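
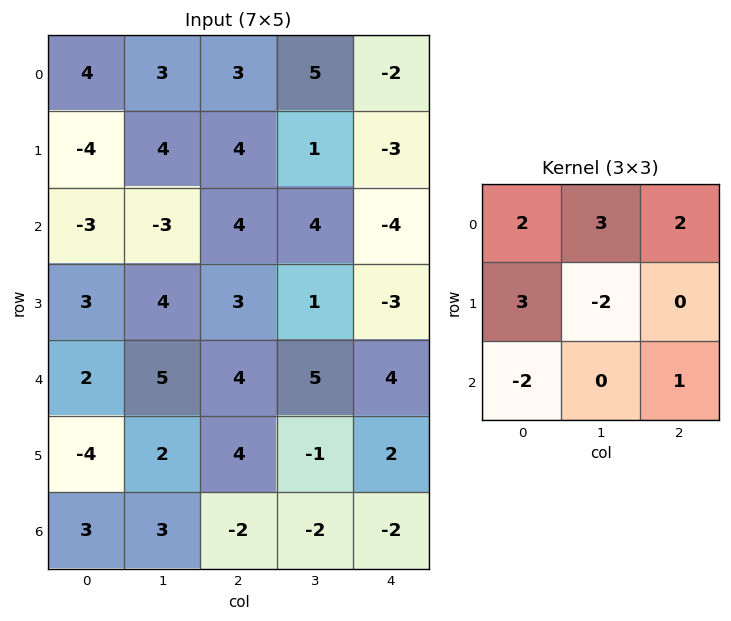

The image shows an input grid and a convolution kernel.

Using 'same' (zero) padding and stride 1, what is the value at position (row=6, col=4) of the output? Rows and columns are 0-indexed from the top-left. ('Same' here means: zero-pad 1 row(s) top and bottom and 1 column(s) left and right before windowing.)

The receptive field on the zero-padded input at this output position is [-1 2 0 / -2 -2 0 / 0 0 0]. Elementwise product with the kernel and sum: -1·2 + 2·3 + 0·2 + -2·3 + -2·-2 + 0·-2 + 0·1.

2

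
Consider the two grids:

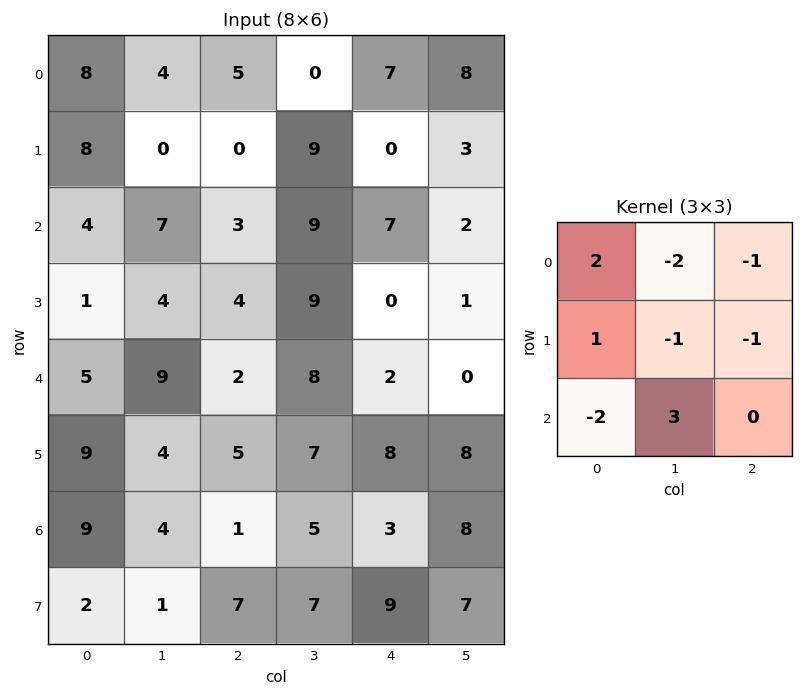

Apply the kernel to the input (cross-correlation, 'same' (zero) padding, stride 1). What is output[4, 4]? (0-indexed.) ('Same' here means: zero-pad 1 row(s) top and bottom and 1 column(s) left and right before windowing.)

The receptive field on the zero-padded input at this output position is [9 0 1 / 8 2 0 / 7 8 8]. Elementwise product with the kernel and sum: 9·2 + 0·-2 + 1·-1 + 8·1 + 2·-1 + 0·-1 + 7·-2 + 8·3.

33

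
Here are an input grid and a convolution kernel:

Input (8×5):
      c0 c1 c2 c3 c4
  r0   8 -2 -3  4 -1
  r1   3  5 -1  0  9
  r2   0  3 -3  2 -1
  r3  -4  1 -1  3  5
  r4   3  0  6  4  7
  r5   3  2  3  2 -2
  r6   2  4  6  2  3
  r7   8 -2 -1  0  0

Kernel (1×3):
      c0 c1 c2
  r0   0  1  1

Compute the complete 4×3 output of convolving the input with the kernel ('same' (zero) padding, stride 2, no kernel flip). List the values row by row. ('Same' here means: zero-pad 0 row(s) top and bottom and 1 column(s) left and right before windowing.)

6 1 -1
3 -1 -1
3 10 7
6 8 3

Output[0,0]: The receptive field on the zero-padded input at this output position is [0 8 -2]. Elementwise product with the kernel and sum: 8·1 + -2·1.
Output[0,1]: The receptive field on the zero-padded input at this output position is [-2 -3 4]. Elementwise product with the kernel and sum: -3·1 + 4·1.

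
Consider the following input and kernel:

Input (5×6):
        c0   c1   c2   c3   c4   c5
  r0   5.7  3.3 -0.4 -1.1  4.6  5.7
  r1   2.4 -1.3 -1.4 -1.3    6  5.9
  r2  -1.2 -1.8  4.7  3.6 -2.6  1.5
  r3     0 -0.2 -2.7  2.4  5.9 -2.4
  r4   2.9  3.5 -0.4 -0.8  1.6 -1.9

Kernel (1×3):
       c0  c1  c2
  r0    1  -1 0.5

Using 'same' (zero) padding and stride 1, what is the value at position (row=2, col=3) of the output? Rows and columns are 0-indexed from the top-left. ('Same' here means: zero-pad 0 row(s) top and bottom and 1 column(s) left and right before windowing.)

-0.2

The receptive field on the zero-padded input at this output position is [4.7 3.6 -2.6]. Elementwise product with the kernel and sum: 4.7·1 + 3.6·-1 + -2.6·0.5.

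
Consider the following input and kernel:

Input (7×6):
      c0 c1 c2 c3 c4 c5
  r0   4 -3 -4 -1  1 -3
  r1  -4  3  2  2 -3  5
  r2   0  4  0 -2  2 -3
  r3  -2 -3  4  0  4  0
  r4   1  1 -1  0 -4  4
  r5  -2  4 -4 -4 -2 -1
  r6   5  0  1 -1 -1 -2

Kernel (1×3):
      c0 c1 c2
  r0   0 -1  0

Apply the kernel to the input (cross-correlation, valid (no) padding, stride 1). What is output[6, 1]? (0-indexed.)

-1

The receptive field on the input at this output position is [0 1 -1]. Elementwise product with the kernel and sum: 1·-1.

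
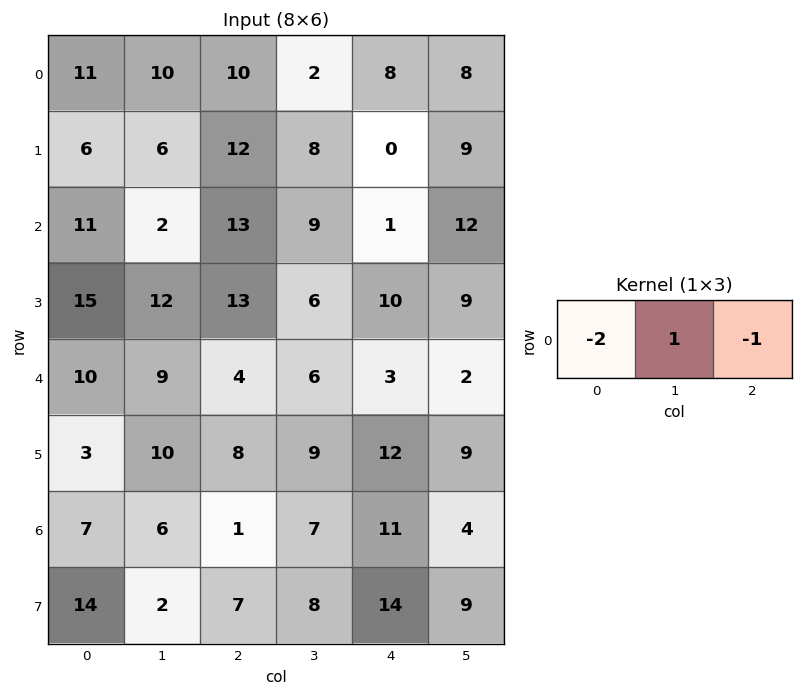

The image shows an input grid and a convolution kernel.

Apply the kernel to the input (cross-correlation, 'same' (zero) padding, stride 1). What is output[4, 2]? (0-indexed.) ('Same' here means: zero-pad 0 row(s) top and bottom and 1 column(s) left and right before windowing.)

The receptive field on the zero-padded input at this output position is [9 4 6]. Elementwise product with the kernel and sum: 9·-2 + 4·1 + 6·-1.

-20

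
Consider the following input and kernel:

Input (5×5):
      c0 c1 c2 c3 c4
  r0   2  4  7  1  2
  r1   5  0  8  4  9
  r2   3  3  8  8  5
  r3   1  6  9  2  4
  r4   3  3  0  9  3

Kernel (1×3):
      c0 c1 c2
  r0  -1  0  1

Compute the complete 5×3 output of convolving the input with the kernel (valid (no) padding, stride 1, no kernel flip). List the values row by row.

5 -3 -5
3 4 1
5 5 -3
8 -4 -5
-3 6 3

Output[0,0]: The receptive field on the input at this output position is [2 4 7]. Elementwise product with the kernel and sum: 2·-1 + 7·1.
Output[0,1]: The receptive field on the input at this output position is [4 7 1]. Elementwise product with the kernel and sum: 4·-1 + 1·1.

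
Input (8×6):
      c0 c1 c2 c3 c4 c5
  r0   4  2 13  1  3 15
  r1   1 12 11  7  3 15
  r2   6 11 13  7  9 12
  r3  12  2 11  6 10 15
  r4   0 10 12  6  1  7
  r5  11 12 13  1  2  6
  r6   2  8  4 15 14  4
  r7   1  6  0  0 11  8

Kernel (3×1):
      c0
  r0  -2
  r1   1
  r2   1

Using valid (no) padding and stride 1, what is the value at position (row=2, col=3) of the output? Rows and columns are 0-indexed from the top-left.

The receptive field on the input at this output position is [7 / 6 / 6]. Elementwise product with the kernel and sum: 7·-2 + 6·1 + 6·1.

-2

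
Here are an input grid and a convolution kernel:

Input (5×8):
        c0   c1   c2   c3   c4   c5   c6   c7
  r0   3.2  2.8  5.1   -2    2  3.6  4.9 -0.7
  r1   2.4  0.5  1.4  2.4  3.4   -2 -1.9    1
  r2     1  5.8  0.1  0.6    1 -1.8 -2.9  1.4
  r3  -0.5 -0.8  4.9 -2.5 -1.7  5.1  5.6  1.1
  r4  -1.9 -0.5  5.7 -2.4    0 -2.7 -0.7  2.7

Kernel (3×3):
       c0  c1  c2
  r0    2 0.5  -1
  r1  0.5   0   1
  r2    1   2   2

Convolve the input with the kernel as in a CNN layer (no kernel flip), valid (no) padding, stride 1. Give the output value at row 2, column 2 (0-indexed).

1.15

The receptive field on the input at this output position is [0.1 0.6 1 / 4.9 -2.5 -1.7 / 5.7 -2.4 0]. Elementwise product with the kernel and sum: 0.1·2 + 0.6·0.5 + 1·-1 + 4.9·0.5 + -1.7·1 + 5.7·1 + -2.4·2 + 0·2.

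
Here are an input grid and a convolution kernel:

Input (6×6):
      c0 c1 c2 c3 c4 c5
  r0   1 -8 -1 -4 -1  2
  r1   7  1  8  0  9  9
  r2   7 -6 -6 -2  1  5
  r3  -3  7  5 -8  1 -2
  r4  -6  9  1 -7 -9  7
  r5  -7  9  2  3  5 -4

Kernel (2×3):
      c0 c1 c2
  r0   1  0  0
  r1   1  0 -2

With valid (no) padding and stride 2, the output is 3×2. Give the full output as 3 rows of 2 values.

Output[0,0]: The receptive field on the input at this output position is [1 -8 -1 / 7 1 8]. Elementwise product with the kernel and sum: 1·1 + 7·1 + 8·-2.
Output[0,1]: The receptive field on the input at this output position is [-1 -4 -1 / 8 0 9]. Elementwise product with the kernel and sum: -1·1 + 8·1 + 9·-2.

-8 -11
-6 -3
-17 -7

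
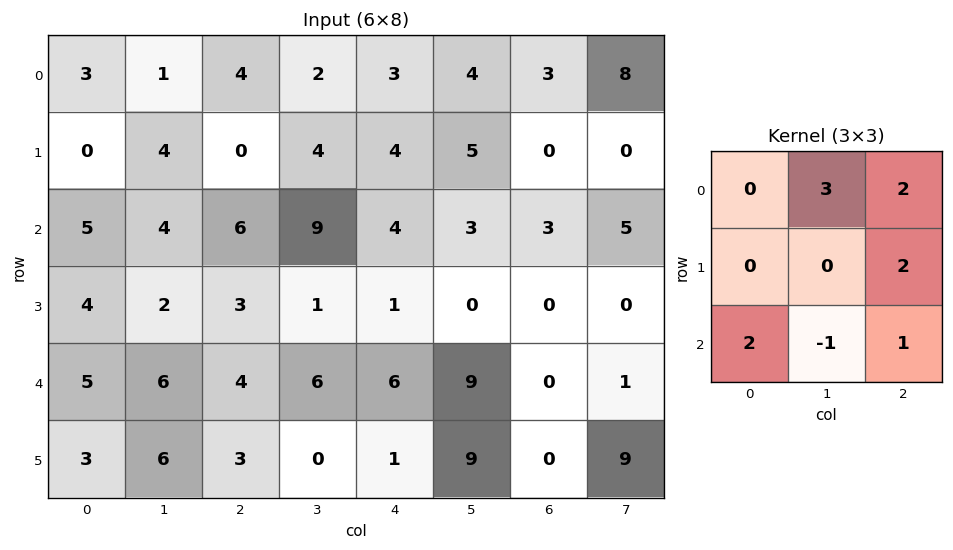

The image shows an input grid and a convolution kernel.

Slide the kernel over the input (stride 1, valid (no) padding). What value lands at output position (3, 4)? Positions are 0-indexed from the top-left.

The receptive field on the input at this output position is [1 0 0 / 6 9 0 / 1 9 0]. Elementwise product with the kernel and sum: 0·3 + 0·2 + 0·2 + 1·2 + 9·-1 + 0·1.

-7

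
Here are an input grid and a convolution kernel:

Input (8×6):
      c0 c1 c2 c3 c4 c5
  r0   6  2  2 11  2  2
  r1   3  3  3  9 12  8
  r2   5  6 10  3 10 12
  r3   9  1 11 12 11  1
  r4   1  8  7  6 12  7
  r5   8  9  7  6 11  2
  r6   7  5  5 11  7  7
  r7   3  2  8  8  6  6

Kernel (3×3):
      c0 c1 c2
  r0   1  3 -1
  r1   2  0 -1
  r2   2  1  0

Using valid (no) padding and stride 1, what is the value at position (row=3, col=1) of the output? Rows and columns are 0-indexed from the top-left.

57

The receptive field on the input at this output position is [1 11 12 / 8 7 6 / 9 7 6]. Elementwise product with the kernel and sum: 1·1 + 11·3 + 12·-1 + 8·2 + 6·-1 + 9·2 + 7·1.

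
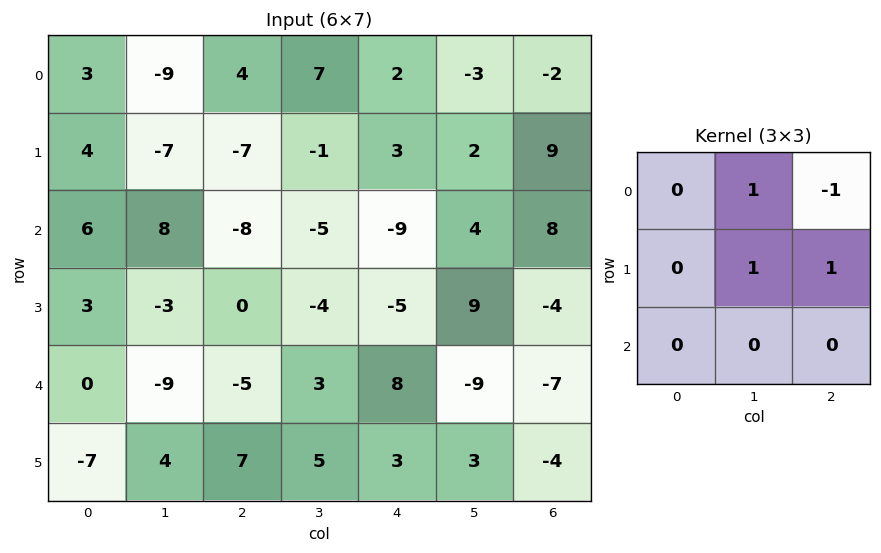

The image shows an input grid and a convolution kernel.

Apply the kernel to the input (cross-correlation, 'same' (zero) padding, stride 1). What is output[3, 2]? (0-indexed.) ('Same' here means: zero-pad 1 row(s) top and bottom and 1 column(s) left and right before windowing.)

The receptive field on the zero-padded input at this output position is [8 -8 -5 / -3 0 -4 / -9 -5 3]. Elementwise product with the kernel and sum: -8·1 + -5·-1 + 0·1 + -4·1.

-7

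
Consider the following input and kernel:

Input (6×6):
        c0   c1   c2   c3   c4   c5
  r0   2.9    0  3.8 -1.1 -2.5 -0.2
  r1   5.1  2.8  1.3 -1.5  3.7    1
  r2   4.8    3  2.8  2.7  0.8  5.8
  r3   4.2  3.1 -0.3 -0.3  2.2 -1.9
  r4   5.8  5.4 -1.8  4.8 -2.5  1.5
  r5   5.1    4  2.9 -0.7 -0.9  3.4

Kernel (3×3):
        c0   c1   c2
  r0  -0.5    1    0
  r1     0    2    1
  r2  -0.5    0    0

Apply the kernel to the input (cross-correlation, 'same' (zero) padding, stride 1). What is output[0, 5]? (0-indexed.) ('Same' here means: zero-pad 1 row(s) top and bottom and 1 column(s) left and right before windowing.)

-2.25

The receptive field on the zero-padded input at this output position is [0 0 0 / -2.5 -0.2 0 / 3.7 1 0]. Elementwise product with the kernel and sum: 0·-0.5 + 0·1 + -0.2·2 + 0·1 + 3.7·-0.5.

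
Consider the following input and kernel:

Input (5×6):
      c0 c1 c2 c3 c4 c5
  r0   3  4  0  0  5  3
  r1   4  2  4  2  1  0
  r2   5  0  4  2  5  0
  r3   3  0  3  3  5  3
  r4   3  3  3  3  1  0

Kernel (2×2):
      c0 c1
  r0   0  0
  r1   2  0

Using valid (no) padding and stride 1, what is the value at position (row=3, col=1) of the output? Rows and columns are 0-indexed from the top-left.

The receptive field on the input at this output position is [0 3 / 3 3]. Elementwise product with the kernel and sum: 3·2.

6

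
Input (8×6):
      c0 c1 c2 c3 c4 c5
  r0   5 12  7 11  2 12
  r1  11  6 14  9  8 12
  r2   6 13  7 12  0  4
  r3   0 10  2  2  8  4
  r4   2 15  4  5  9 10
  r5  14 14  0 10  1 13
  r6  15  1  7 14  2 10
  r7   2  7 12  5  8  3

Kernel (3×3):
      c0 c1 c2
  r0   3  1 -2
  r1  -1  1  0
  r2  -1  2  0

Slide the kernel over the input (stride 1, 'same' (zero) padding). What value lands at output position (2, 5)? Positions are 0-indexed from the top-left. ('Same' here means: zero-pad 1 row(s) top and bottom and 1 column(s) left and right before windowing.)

40

The receptive field on the zero-padded input at this output position is [8 12 0 / 0 4 0 / 8 4 0]. Elementwise product with the kernel and sum: 8·3 + 12·1 + 0·-2 + 0·-1 + 4·1 + 8·-1 + 4·2.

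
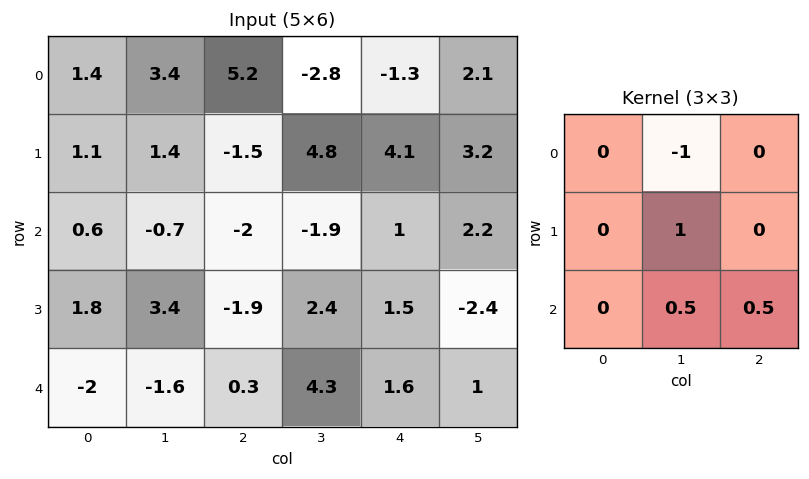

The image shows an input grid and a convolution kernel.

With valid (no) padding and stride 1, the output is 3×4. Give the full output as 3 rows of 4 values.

-3.35 -8.65 7.15 7
-1.35 -0.25 -4.75 -3.55
3.45 2.4 7.25 1.8

Output[0,0]: The receptive field on the input at this output position is [1.4 3.4 5.2 / 1.1 1.4 -1.5 / 0.6 -0.7 -2]. Elementwise product with the kernel and sum: 3.4·-1 + 1.4·1 + -0.7·0.5 + -2·0.5.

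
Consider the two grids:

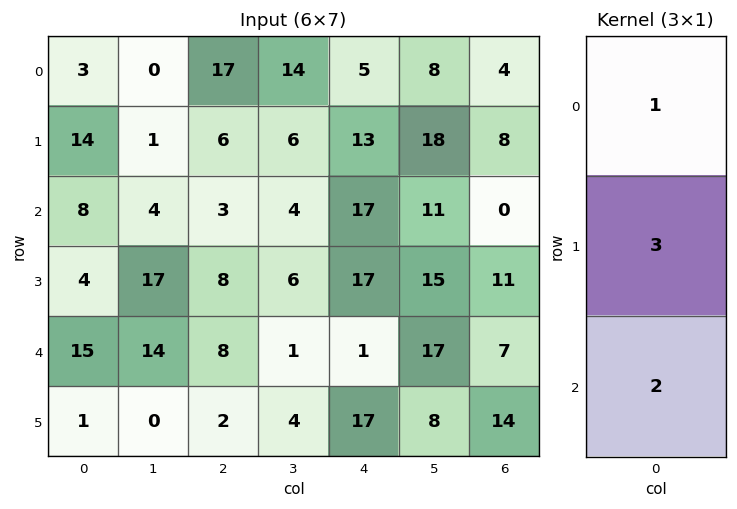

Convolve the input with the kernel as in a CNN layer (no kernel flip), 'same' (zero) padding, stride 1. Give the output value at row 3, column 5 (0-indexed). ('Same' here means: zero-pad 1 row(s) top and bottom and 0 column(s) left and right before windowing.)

The receptive field on the zero-padded input at this output position is [11 / 15 / 17]. Elementwise product with the kernel and sum: 11·1 + 15·3 + 17·2.

90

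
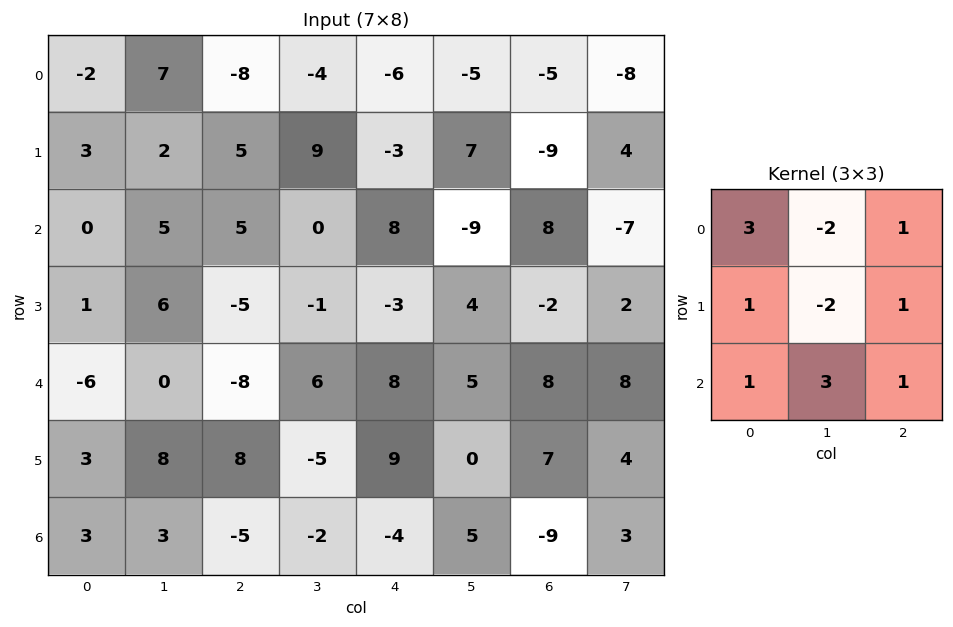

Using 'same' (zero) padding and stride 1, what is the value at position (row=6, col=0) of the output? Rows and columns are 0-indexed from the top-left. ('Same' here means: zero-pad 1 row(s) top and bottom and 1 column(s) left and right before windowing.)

-1

The receptive field on the zero-padded input at this output position is [0 3 8 / 0 3 3 / 0 0 0]. Elementwise product with the kernel and sum: 0·3 + 3·-2 + 8·1 + 0·1 + 3·-2 + 3·1 + 0·1 + 0·3 + 0·1.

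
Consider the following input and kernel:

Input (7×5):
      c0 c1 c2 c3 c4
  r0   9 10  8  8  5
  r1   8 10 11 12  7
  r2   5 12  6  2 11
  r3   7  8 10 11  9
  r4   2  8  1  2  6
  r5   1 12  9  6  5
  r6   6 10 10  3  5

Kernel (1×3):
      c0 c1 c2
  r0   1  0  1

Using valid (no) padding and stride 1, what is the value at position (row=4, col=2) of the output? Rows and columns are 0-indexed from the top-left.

7

The receptive field on the input at this output position is [1 2 6]. Elementwise product with the kernel and sum: 1·1 + 6·1.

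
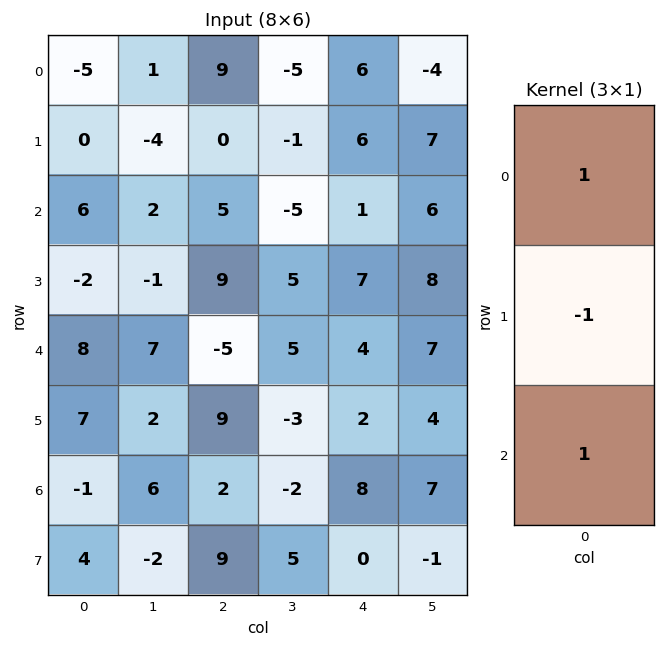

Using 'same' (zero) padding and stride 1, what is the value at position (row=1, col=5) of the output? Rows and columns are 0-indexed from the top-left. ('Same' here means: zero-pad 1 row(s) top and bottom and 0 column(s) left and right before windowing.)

The receptive field on the zero-padded input at this output position is [-4 / 7 / 6]. Elementwise product with the kernel and sum: -4·1 + 7·-1 + 6·1.

-5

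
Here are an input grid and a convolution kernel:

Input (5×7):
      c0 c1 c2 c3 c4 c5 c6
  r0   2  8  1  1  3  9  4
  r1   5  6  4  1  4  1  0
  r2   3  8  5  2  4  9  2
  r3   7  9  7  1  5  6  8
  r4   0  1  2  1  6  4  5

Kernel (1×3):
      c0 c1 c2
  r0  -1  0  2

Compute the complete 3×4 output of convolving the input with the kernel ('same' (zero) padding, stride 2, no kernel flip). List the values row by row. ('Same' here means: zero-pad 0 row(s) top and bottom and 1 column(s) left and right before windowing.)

Output[0,0]: The receptive field on the zero-padded input at this output position is [0 2 8]. Elementwise product with the kernel and sum: 0·-1 + 8·2.

16 -6 17 -9
16 -4 16 -9
2 1 7 -4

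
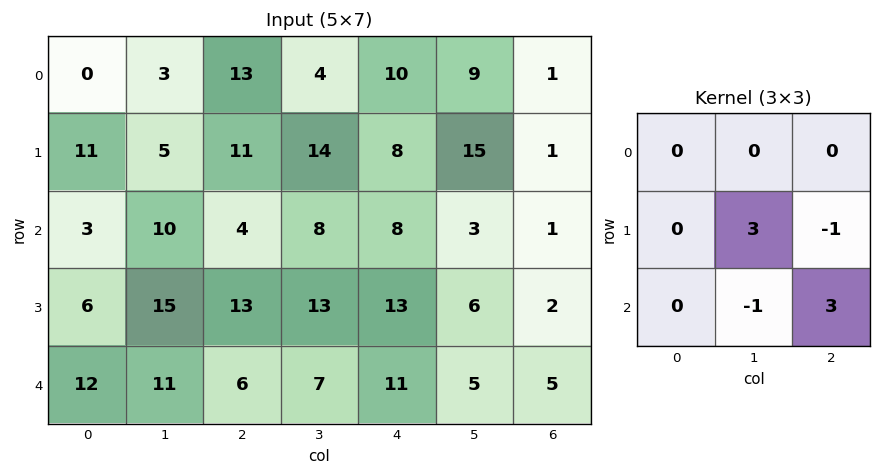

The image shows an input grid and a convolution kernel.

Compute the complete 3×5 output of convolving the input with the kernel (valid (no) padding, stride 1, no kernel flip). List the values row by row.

Output[0,0]: The receptive field on the input at this output position is [0 3 13 / 11 5 11 / 3 10 4]. Elementwise product with the kernel and sum: 5·3 + 11·-1 + 10·-1 + 4·3.

6 39 50 10 44
50 30 42 26 8
39 41 52 37 26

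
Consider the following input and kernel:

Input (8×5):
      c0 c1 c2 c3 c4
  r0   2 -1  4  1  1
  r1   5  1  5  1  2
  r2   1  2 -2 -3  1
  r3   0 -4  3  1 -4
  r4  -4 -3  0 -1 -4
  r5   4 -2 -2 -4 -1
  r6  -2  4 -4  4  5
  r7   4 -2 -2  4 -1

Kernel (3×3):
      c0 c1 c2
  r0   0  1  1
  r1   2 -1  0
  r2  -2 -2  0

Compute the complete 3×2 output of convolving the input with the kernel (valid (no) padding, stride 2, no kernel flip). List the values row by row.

6 21
18 5
3 -5

Output[0,0]: The receptive field on the input at this output position is [2 -1 4 / 5 1 5 / 1 2 -2]. Elementwise product with the kernel and sum: -1·1 + 4·1 + 5·2 + 1·-1 + 1·-2 + 2·-2.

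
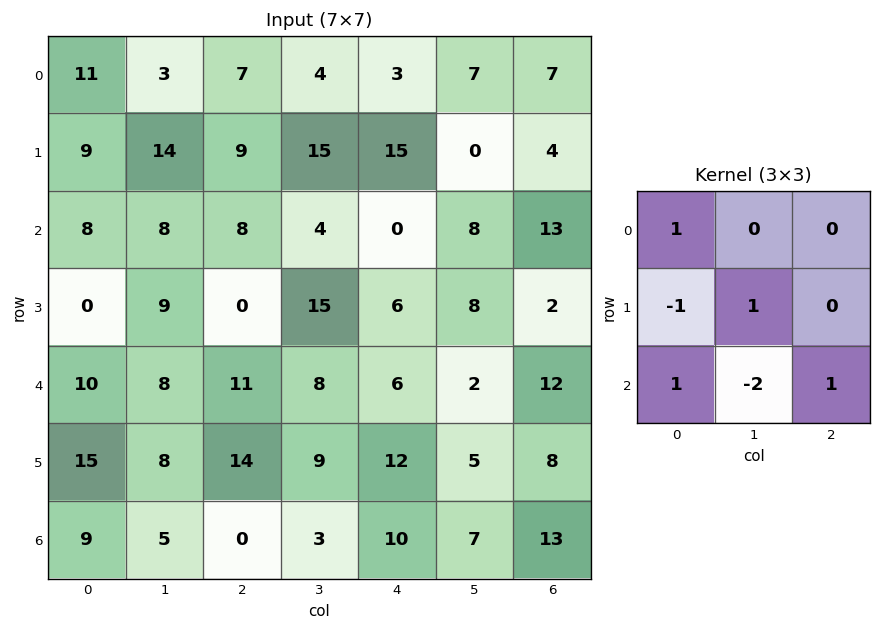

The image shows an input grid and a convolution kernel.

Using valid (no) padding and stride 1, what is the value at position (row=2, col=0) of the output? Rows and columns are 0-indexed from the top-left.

The receptive field on the input at this output position is [8 8 8 / 0 9 0 / 10 8 11]. Elementwise product with the kernel and sum: 8·1 + 0·-1 + 9·1 + 10·1 + 8·-2 + 11·1.

22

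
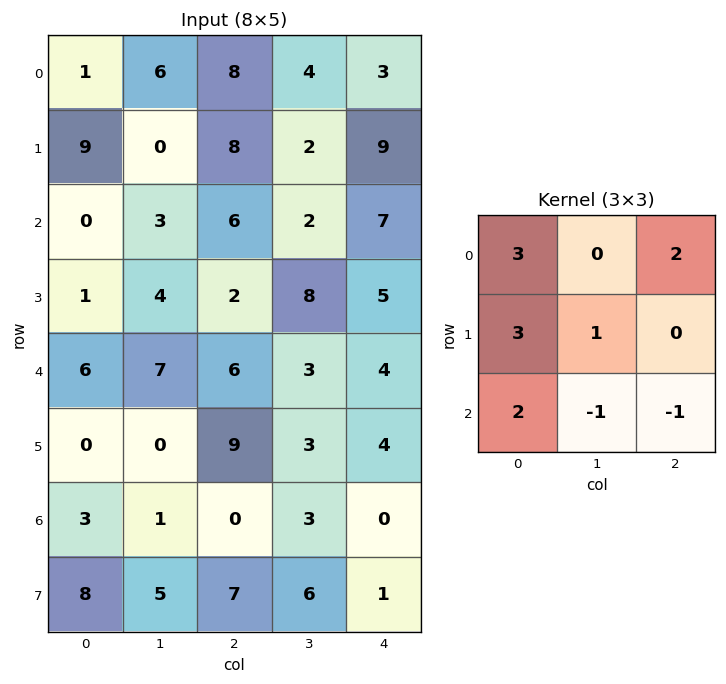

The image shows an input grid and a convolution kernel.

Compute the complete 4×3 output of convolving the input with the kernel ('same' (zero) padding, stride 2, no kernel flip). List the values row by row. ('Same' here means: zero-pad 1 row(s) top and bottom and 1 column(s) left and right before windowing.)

Output[0,0]: The receptive field on the zero-padded input at this output position is [0 0 0 / 0 1 6 / 0 9 0]. Elementwise product with the kernel and sum: 0·3 + 0·2 + 0·3 + 1·1 + 0·2 + 9·-1 + 0·-1.
Output[0,1]: The receptive field on the zero-padded input at this output position is [0 0 0 / 6 8 4 / 0 8 2]. Elementwise product with the kernel and sum: 0·3 + 0·2 + 6·3 + 8·1 + 0·2 + 8·-1 + 2·-1.

-8 16 10
-5 17 30
14 43 39
-10 6 29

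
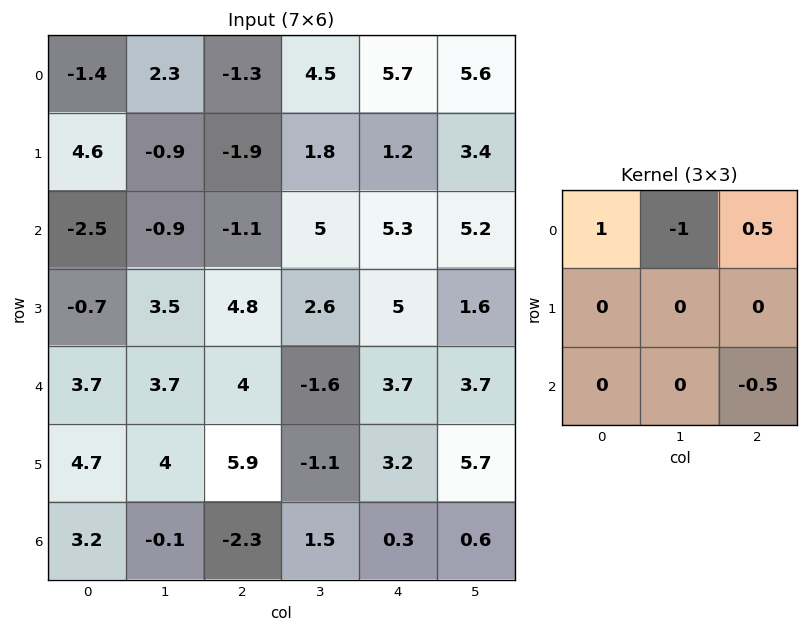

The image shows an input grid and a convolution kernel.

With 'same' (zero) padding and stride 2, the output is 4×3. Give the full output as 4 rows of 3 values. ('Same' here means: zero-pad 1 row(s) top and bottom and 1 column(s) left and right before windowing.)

Output[0,0]: The receptive field on the zero-padded input at this output position is [0 0 0 / 0 -1.4 2.3 / 0 4.6 -0.9]. Elementwise product with the kernel and sum: 0·1 + 0·-1 + 0·0.5 + -0.9·-0.5.

0.45 -0.9 -1.7
-6.8 0.6 1.5
0.45 0.55 -4.45
-2.7 -2.45 -1.45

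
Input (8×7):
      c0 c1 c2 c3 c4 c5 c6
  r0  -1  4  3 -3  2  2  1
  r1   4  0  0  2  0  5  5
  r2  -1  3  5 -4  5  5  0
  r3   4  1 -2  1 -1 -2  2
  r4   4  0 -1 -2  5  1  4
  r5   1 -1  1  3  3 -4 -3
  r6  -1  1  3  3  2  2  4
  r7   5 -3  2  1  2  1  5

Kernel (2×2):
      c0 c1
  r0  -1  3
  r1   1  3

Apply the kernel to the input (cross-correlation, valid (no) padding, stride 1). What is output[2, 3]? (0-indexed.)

The receptive field on the input at this output position is [-4 5 / 1 -1]. Elementwise product with the kernel and sum: -4·-1 + 5·3 + 1·1 + -1·3.

17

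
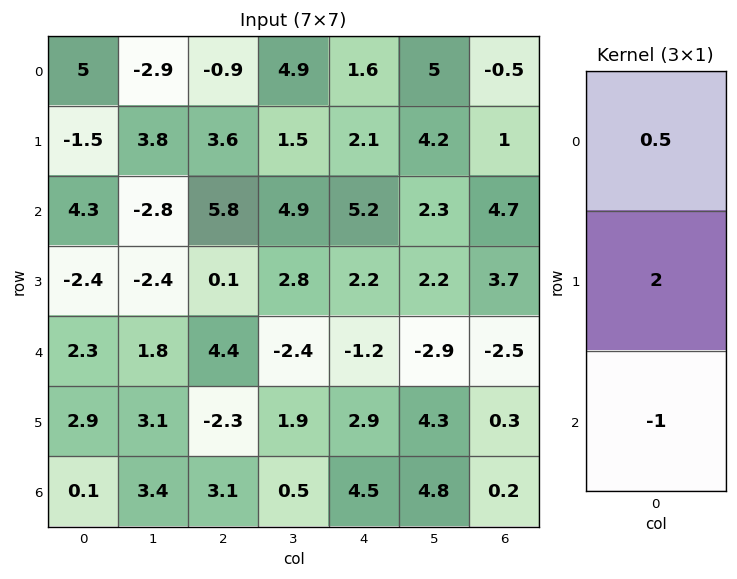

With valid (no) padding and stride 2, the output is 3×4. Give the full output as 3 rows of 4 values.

Output[0,0]: The receptive field on the input at this output position is [5 / -1.5 / 4.3]. Elementwise product with the kernel and sum: 5·0.5 + -1.5·2 + 4.3·-1.
Output[0,1]: The receptive field on the input at this output position is [-0.9 / 3.6 / 5.8]. Elementwise product with the kernel and sum: -0.9·0.5 + 3.6·2 + 5.8·-1.

-4.8 0.95 -0.2 -2.95
-4.95 -1.3 8.2 12.25
6.85 -5.5 0.7 -0.85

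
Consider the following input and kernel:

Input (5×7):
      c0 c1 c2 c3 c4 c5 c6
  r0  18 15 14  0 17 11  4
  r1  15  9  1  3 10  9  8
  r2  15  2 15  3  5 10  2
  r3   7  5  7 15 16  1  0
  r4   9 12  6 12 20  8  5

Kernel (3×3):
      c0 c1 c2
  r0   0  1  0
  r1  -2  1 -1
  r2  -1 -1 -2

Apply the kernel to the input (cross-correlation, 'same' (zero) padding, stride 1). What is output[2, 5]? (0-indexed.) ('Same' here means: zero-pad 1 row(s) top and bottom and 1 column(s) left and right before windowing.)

The receptive field on the zero-padded input at this output position is [10 9 8 / 5 10 2 / 16 1 0]. Elementwise product with the kernel and sum: 9·1 + 5·-2 + 10·1 + 2·-1 + 16·-1 + 1·-1 + 0·-2.

-10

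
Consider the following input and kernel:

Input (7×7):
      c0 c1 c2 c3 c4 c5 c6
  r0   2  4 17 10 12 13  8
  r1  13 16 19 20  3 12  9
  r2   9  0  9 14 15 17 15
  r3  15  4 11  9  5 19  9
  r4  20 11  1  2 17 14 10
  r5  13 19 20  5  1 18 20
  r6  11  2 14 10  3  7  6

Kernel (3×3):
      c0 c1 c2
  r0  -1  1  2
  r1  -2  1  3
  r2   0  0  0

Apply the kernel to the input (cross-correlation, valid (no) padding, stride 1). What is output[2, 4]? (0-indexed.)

The receptive field on the input at this output position is [15 17 15 / 5 19 9 / 17 14 10]. Elementwise product with the kernel and sum: 15·-1 + 17·1 + 15·2 + 5·-2 + 19·1 + 9·3.

68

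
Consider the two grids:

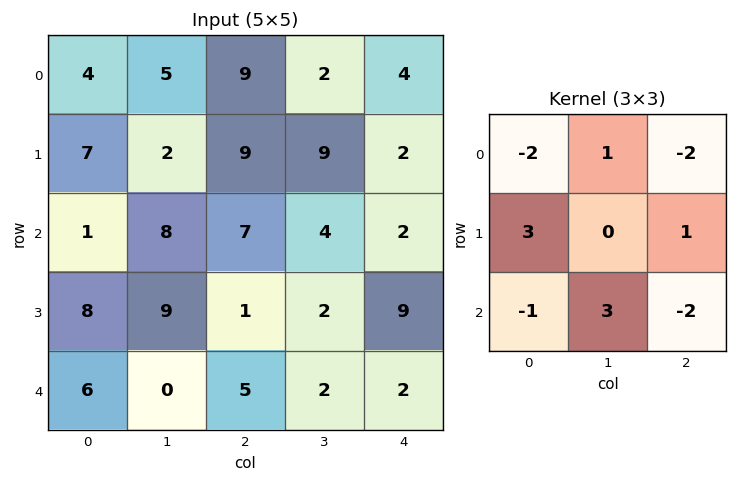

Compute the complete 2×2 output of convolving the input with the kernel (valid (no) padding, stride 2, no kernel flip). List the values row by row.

18 6
1 -5

Output[0,0]: The receptive field on the input at this output position is [4 5 9 / 7 2 9 / 1 8 7]. Elementwise product with the kernel and sum: 4·-2 + 5·1 + 9·-2 + 7·3 + 9·1 + 1·-1 + 8·3 + 7·-2.
Output[0,1]: The receptive field on the input at this output position is [9 2 4 / 9 9 2 / 7 4 2]. Elementwise product with the kernel and sum: 9·-2 + 2·1 + 4·-2 + 9·3 + 2·1 + 7·-1 + 4·3 + 2·-2.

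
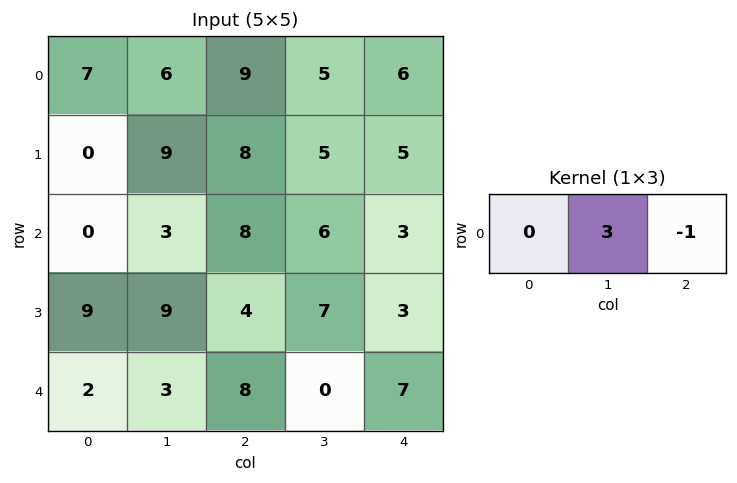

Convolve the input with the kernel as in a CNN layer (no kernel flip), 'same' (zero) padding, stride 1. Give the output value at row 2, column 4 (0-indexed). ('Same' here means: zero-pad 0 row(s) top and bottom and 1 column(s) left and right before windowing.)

9

The receptive field on the zero-padded input at this output position is [6 3 0]. Elementwise product with the kernel and sum: 3·3 + 0·-1.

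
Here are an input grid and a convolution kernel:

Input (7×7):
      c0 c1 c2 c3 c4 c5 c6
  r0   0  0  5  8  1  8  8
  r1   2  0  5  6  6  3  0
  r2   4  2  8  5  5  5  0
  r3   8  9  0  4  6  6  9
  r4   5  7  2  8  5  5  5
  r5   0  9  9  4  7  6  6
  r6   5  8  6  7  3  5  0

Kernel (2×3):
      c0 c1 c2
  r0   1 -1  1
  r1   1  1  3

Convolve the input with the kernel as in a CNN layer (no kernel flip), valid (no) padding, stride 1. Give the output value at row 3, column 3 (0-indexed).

The receptive field on the input at this output position is [4 6 6 / 8 5 5]. Elementwise product with the kernel and sum: 4·1 + 6·-1 + 6·1 + 8·1 + 5·1 + 5·3.

32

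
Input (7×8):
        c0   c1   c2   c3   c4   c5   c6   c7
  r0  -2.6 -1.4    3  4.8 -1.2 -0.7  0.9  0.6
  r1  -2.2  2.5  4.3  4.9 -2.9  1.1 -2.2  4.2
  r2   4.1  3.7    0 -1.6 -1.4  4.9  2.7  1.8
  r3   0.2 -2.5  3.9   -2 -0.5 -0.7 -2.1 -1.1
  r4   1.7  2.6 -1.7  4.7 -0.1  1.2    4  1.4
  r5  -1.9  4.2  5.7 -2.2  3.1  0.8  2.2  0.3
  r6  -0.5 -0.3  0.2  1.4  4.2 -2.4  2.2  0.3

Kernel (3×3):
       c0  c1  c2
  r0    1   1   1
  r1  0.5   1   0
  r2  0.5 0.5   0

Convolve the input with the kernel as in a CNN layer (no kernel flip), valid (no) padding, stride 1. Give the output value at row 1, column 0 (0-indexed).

The receptive field on the input at this output position is [-2.2 2.5 4.3 / 4.1 3.7 0 / 0.2 -2.5 3.9]. Elementwise product with the kernel and sum: -2.2·1 + 2.5·1 + 4.3·1 + 4.1·0.5 + 3.7·1 + 0.2·0.5 + -2.5·0.5.

9.2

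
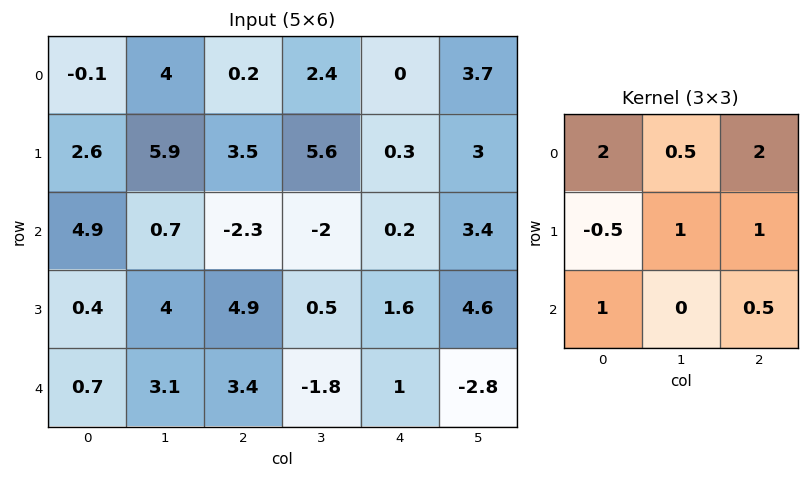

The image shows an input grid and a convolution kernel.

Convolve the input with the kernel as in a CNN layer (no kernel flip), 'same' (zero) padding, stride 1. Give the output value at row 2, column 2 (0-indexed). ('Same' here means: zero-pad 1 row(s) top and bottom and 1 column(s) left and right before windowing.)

24.35

The receptive field on the zero-padded input at this output position is [5.9 3.5 5.6 / 0.7 -2.3 -2 / 4 4.9 0.5]. Elementwise product with the kernel and sum: 5.9·2 + 3.5·0.5 + 5.6·2 + 0.7·-0.5 + -2.3·1 + -2·1 + 4·1 + 0.5·0.5.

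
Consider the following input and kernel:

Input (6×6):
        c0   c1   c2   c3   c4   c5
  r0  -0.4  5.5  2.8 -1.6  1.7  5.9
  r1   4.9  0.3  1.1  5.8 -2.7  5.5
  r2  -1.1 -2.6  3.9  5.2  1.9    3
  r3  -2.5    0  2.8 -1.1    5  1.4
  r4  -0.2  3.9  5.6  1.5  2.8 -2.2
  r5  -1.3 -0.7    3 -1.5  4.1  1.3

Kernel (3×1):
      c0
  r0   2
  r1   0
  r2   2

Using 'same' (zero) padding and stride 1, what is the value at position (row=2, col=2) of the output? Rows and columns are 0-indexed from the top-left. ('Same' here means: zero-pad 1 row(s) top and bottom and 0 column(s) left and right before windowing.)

The receptive field on the zero-padded input at this output position is [1.1 / 3.9 / 2.8]. Elementwise product with the kernel and sum: 1.1·2 + 2.8·2.

7.8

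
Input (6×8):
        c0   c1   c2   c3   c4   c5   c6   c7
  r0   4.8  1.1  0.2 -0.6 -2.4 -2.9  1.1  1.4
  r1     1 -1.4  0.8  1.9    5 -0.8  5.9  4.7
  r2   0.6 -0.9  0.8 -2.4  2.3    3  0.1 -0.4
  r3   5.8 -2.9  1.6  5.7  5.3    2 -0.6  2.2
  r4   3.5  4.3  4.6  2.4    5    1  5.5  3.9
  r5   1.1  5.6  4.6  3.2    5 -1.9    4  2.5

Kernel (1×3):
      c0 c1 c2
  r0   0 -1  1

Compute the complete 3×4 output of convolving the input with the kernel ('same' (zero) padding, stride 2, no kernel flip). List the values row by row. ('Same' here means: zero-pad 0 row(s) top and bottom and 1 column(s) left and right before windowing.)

-3.7 -0.8 -0.5 0.3
-1.5 -3.2 0.7 -0.5
0.8 -2.2 -4 -1.6

Output[0,0]: The receptive field on the zero-padded input at this output position is [0 4.8 1.1]. Elementwise product with the kernel and sum: 4.8·-1 + 1.1·1.
Output[0,1]: The receptive field on the zero-padded input at this output position is [1.1 0.2 -0.6]. Elementwise product with the kernel and sum: 0.2·-1 + -0.6·1.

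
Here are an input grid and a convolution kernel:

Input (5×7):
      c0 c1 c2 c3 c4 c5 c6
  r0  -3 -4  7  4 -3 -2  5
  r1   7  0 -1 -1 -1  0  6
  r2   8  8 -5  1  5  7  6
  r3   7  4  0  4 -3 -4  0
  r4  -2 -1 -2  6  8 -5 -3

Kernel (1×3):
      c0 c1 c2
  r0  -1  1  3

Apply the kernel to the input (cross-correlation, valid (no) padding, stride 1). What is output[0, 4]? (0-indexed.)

The receptive field on the input at this output position is [-3 -2 5]. Elementwise product with the kernel and sum: -3·-1 + -2·1 + 5·3.

16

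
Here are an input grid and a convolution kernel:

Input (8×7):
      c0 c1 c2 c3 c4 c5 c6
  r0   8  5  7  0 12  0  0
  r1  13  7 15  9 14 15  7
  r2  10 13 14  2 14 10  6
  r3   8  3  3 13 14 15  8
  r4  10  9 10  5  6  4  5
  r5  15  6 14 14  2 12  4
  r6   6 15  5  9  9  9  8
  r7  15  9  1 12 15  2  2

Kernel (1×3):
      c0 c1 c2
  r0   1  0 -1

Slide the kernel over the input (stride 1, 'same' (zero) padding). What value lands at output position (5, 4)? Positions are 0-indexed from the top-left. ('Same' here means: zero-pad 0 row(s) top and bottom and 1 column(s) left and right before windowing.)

The receptive field on the zero-padded input at this output position is [14 2 12]. Elementwise product with the kernel and sum: 14·1 + 12·-1.

2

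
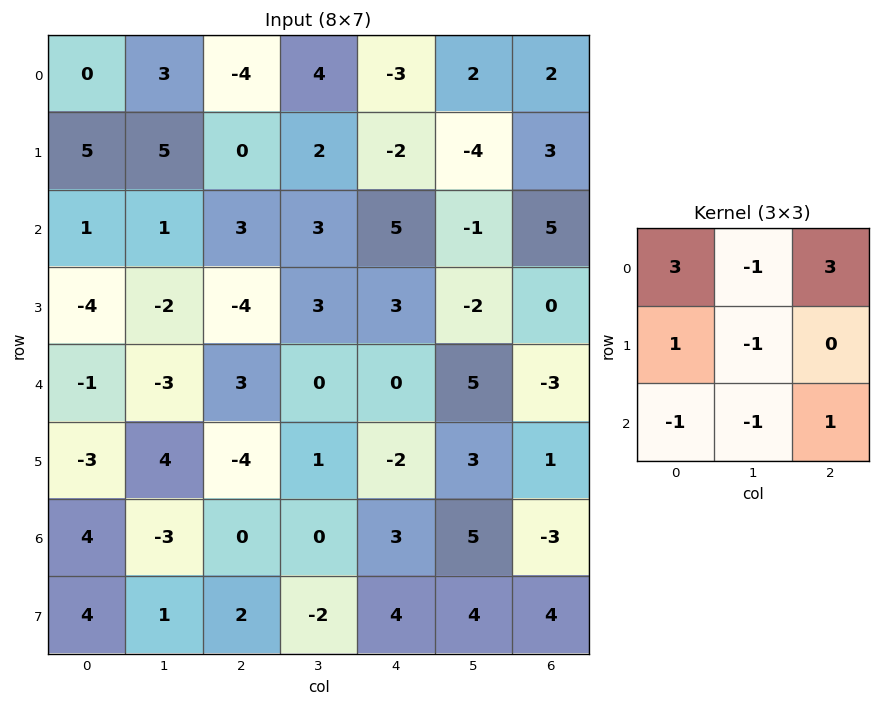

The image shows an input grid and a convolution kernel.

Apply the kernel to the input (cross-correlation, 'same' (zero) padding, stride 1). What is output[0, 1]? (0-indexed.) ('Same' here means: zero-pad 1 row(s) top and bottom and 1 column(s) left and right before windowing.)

-13

The receptive field on the zero-padded input at this output position is [0 0 0 / 0 3 -4 / 5 5 0]. Elementwise product with the kernel and sum: 0·3 + 0·-1 + 0·3 + 0·1 + 3·-1 + 5·-1 + 5·-1 + 0·1.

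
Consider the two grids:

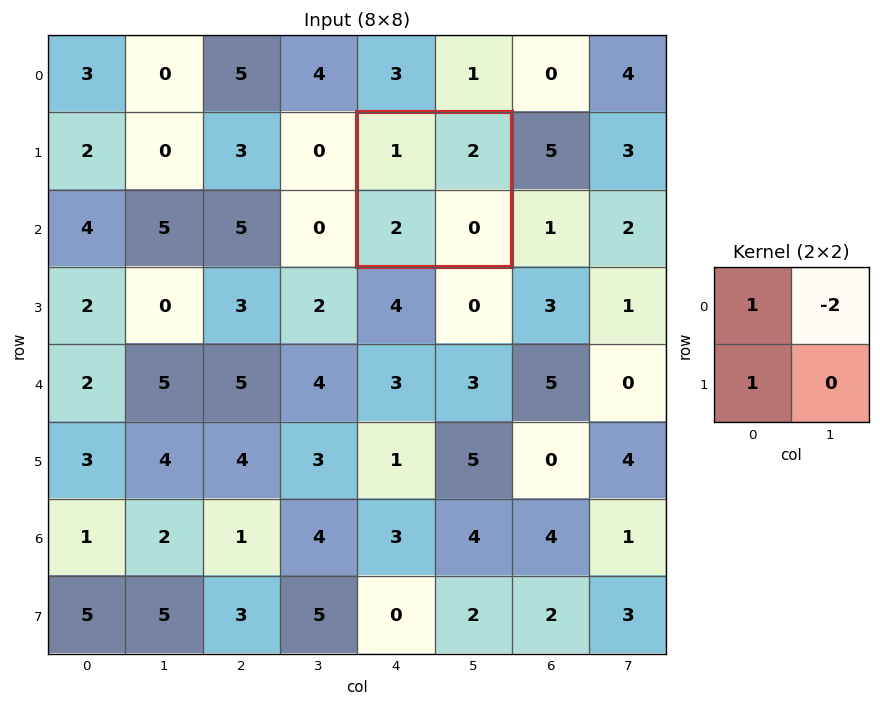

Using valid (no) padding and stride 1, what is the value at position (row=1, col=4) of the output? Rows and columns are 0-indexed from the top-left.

The receptive field on the input at this output position is [1 2 / 2 0]. Elementwise product with the kernel and sum: 1·1 + 2·-2 + 2·1.

-1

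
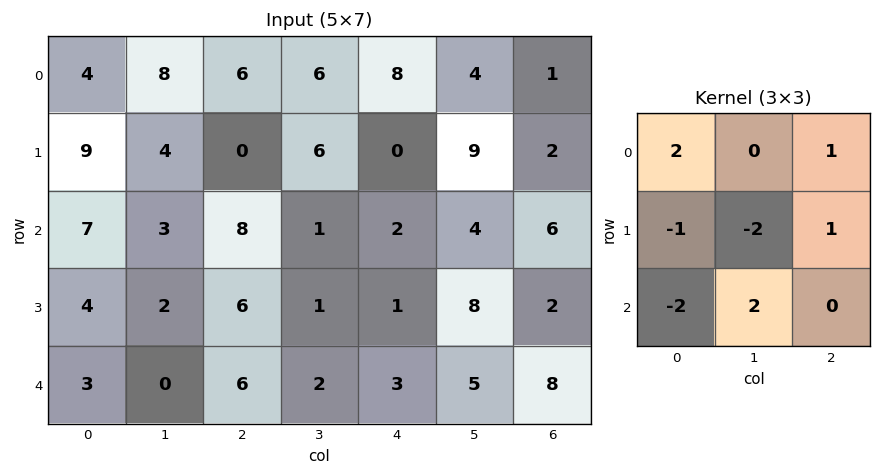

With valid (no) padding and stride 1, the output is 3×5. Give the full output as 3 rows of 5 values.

Output[0,0]: The receptive field on the input at this output position is [4 8 6 / 9 4 0 / 7 3 8]. Elementwise product with the kernel and sum: 4·2 + 6·1 + 9·-1 + 4·-2 + 0·1 + 7·-2 + 3·2.
Output[0,1]: The receptive field on the input at this output position is [8 6 6 / 4 0 6 / 3 8 1]. Elementwise product with the kernel and sum: 8·2 + 6·1 + 4·-1 + 0·-2 + 6·1 + 3·-2 + 8·2.

-11 34 -6 21 5
9 4 -18 20 12
14 6 3 13 -1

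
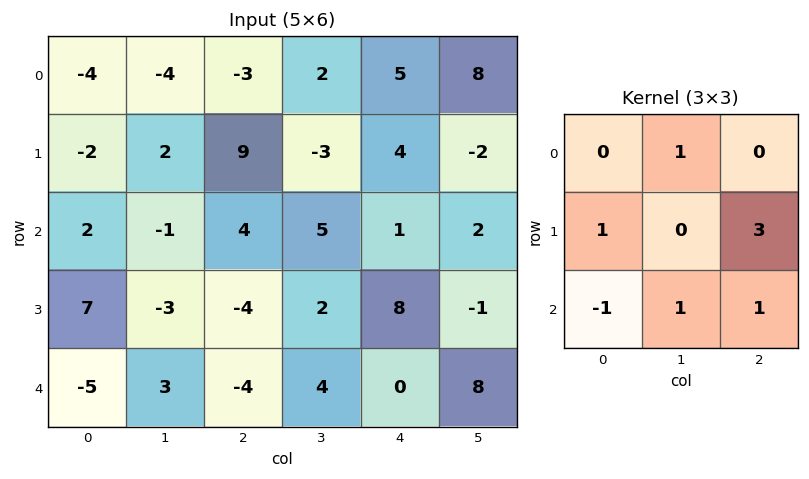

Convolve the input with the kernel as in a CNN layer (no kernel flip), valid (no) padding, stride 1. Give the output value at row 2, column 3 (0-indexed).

4

The receptive field on the input at this output position is [5 1 2 / 2 8 -1 / 4 0 8]. Elementwise product with the kernel and sum: 1·1 + 2·1 + -1·3 + 4·-1 + 0·1 + 8·1.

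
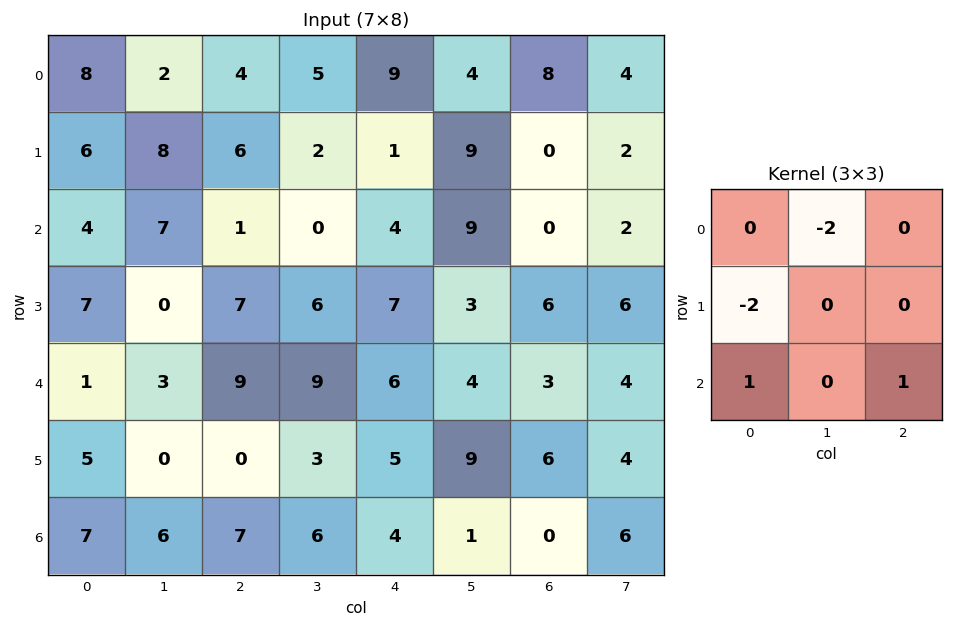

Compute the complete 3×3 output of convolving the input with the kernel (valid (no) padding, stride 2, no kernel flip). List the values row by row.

-11 -17 -6
-18 1 -23
-2 -7 -14

Output[0,0]: The receptive field on the input at this output position is [8 2 4 / 6 8 6 / 4 7 1]. Elementwise product with the kernel and sum: 2·-2 + 6·-2 + 4·1 + 1·1.
Output[0,1]: The receptive field on the input at this output position is [4 5 9 / 6 2 1 / 1 0 4]. Elementwise product with the kernel and sum: 5·-2 + 6·-2 + 1·1 + 4·1.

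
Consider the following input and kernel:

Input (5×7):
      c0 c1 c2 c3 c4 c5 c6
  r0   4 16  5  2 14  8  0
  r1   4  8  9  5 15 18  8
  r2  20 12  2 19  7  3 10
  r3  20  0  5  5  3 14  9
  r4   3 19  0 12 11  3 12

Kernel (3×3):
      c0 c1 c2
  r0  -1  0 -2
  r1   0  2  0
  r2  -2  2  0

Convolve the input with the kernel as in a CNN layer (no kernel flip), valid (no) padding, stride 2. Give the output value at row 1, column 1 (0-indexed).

18

The receptive field on the input at this output position is [2 19 7 / 5 5 3 / 0 12 11]. Elementwise product with the kernel and sum: 2·-1 + 7·-2 + 5·2 + 0·-2 + 12·2.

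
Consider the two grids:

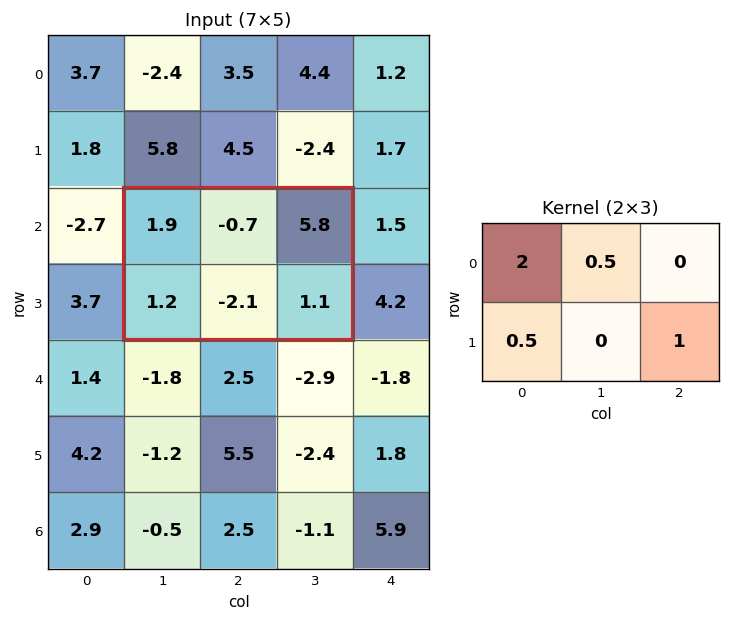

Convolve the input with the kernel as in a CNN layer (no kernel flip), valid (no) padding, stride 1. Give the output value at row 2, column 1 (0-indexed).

The receptive field on the input at this output position is [1.9 -0.7 5.8 / 1.2 -2.1 1.1]. Elementwise product with the kernel and sum: 1.9·2 + -0.7·0.5 + 1.2·0.5 + 1.1·1.

5.15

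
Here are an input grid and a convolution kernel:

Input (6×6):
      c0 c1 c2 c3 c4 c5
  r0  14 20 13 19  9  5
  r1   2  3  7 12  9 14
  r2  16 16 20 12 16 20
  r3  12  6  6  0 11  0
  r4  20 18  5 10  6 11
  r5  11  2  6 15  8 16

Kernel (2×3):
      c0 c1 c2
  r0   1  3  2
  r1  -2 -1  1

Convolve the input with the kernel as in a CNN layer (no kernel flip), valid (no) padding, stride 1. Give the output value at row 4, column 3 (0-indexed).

28

The receptive field on the input at this output position is [10 6 11 / 15 8 16]. Elementwise product with the kernel and sum: 10·1 + 6·3 + 11·2 + 15·-2 + 8·-1 + 16·1.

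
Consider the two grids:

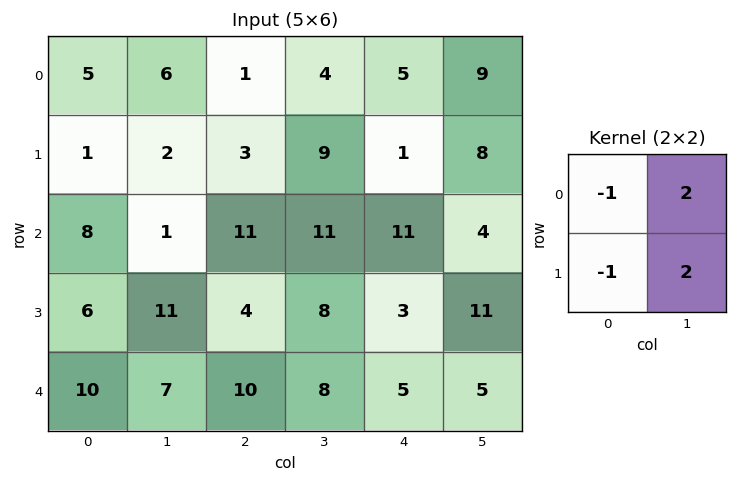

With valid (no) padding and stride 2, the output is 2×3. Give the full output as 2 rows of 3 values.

10 22 28
10 23 16

Output[0,0]: The receptive field on the input at this output position is [5 6 / 1 2]. Elementwise product with the kernel and sum: 5·-1 + 6·2 + 1·-1 + 2·2.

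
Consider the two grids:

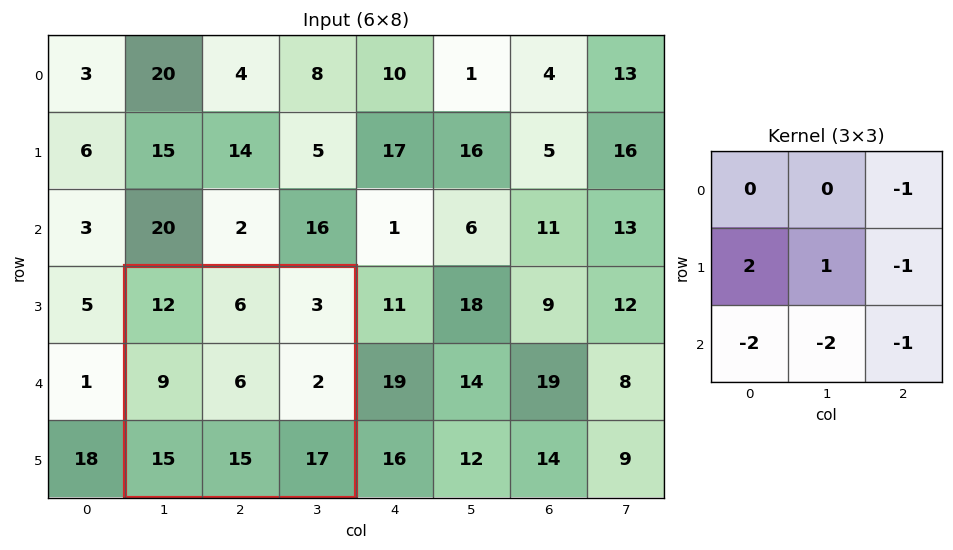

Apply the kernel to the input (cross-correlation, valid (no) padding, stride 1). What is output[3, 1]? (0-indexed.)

The receptive field on the input at this output position is [12 6 3 / 9 6 2 / 15 15 17]. Elementwise product with the kernel and sum: 3·-1 + 9·2 + 6·1 + 2·-1 + 15·-2 + 15·-2 + 17·-1.

-58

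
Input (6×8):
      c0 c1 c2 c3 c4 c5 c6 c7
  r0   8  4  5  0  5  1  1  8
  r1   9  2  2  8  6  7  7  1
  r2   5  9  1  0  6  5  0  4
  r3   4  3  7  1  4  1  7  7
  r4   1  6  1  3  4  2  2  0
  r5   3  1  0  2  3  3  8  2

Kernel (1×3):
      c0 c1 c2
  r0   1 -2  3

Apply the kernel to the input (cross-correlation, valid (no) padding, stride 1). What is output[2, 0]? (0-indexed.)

-10

The receptive field on the input at this output position is [5 9 1]. Elementwise product with the kernel and sum: 5·1 + 9·-2 + 1·3.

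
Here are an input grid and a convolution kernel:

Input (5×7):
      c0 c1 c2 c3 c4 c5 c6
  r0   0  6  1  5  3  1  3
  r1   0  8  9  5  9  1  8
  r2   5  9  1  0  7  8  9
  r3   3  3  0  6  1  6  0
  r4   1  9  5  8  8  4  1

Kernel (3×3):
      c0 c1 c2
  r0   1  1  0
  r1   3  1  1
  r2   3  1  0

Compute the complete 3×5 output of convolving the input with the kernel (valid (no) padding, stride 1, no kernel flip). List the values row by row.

Output[0,0]: The receptive field on the input at this output position is [0 6 1 / 0 8 9 / 5 9 1]. Elementwise product with the kernel and sum: 0·1 + 6·1 + 0·3 + 8·1 + 9·1 + 5·3 + 9·1.
Output[0,1]: The receptive field on the input at this output position is [6 1 5 / 8 9 5 / 9 1 0]. Elementwise product with the kernel and sum: 6·1 + 1·1 + 8·3 + 9·1 + 5·1 + 9·3 + 1·1.

47 73 50 40 69
45 54 30 48 57
38 57 31 64 52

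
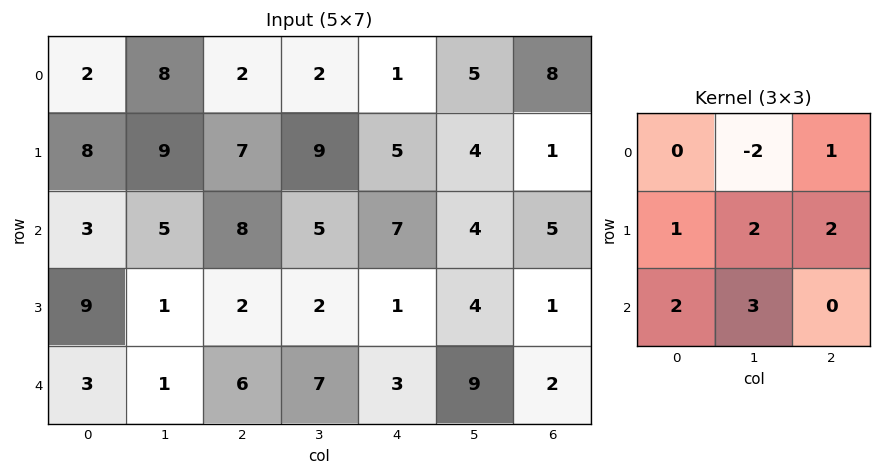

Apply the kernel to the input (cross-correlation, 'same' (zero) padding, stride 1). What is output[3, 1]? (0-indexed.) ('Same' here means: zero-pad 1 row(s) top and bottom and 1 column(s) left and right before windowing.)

The receptive field on the zero-padded input at this output position is [3 5 8 / 9 1 2 / 3 1 6]. Elementwise product with the kernel and sum: 5·-2 + 8·1 + 9·1 + 1·2 + 2·2 + 3·2 + 1·3.

22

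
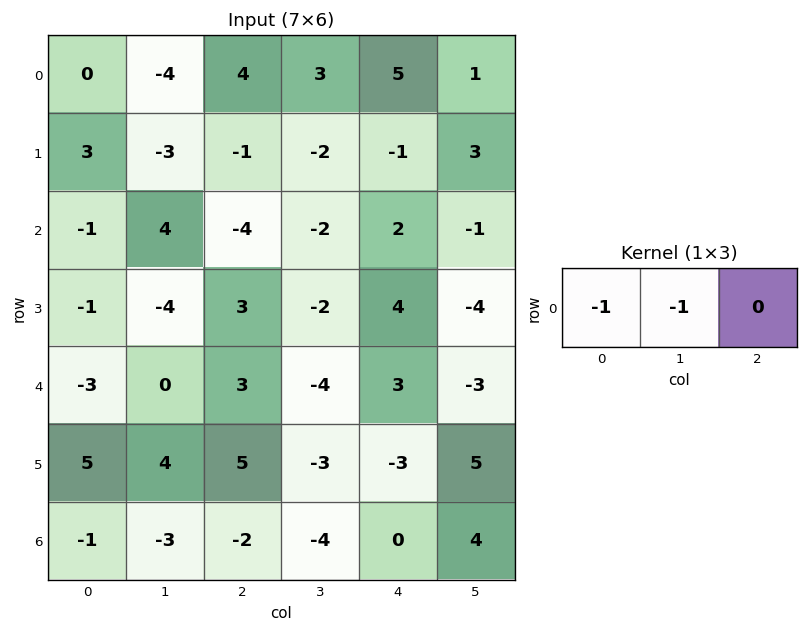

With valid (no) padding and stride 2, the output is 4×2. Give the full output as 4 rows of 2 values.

Output[0,0]: The receptive field on the input at this output position is [0 -4 4]. Elementwise product with the kernel and sum: 0·-1 + -4·-1.
Output[0,1]: The receptive field on the input at this output position is [4 3 5]. Elementwise product with the kernel and sum: 4·-1 + 3·-1.

4 -7
-3 6
3 1
4 6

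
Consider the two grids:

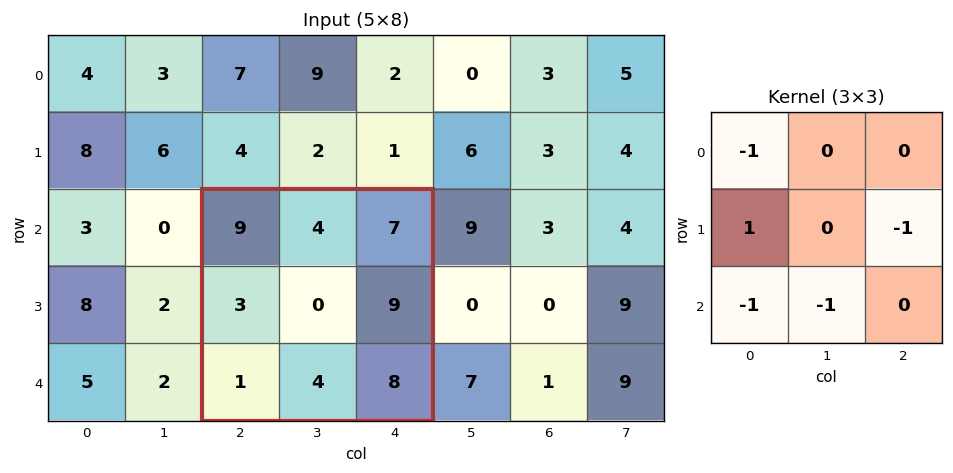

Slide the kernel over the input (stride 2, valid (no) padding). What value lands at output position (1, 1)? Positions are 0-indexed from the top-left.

The receptive field on the input at this output position is [9 4 7 / 3 0 9 / 1 4 8]. Elementwise product with the kernel and sum: 9·-1 + 3·1 + 9·-1 + 1·-1 + 4·-1.

-20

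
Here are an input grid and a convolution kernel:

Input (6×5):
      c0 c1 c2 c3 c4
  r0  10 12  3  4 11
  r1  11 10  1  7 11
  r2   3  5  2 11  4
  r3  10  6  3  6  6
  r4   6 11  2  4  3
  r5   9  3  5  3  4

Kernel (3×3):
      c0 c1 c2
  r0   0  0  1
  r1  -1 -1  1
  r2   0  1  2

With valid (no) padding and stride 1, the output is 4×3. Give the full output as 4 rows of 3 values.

-8 24 33
7 26 20
4 18 11
1 8 14

Output[0,0]: The receptive field on the input at this output position is [10 12 3 / 11 10 1 / 3 5 2]. Elementwise product with the kernel and sum: 3·1 + 11·-1 + 10·-1 + 1·1 + 5·1 + 2·2.
Output[0,1]: The receptive field on the input at this output position is [12 3 4 / 10 1 7 / 5 2 11]. Elementwise product with the kernel and sum: 4·1 + 10·-1 + 1·-1 + 7·1 + 2·1 + 11·2.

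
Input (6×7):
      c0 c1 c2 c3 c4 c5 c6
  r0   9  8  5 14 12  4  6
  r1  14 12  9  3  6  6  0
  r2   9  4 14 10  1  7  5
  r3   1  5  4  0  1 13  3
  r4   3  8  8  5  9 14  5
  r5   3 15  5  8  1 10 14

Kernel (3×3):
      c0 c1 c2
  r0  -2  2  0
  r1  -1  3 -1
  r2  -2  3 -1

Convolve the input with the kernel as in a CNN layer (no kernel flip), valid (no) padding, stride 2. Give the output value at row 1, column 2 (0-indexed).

66

The receptive field on the input at this output position is [1 7 5 / 1 13 3 / 9 14 5]. Elementwise product with the kernel and sum: 1·-2 + 7·2 + 1·-1 + 13·3 + 3·-1 + 9·-2 + 14·3 + 5·-1.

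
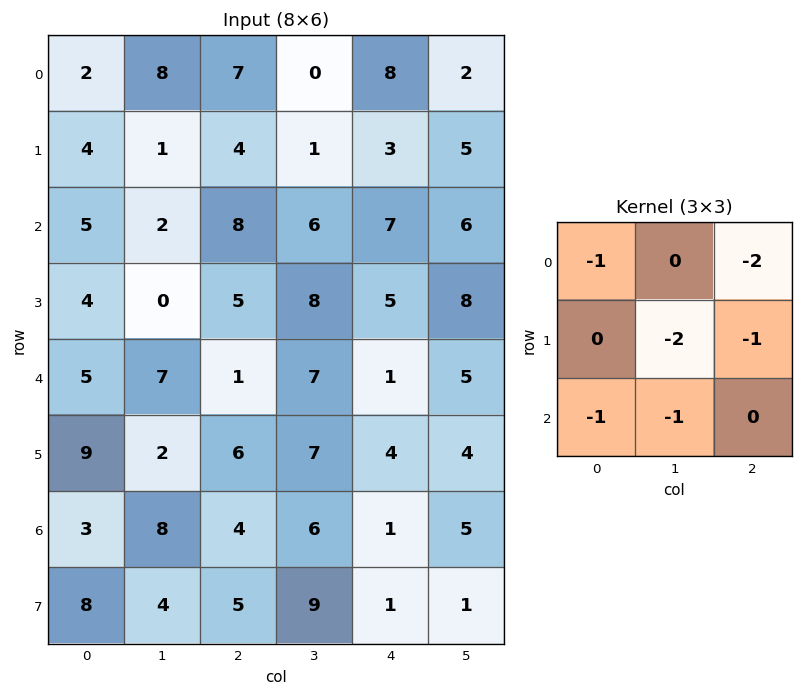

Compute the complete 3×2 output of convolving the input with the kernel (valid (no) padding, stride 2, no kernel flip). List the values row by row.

-29 -42
-38 -51
-28 -31

Output[0,0]: The receptive field on the input at this output position is [2 8 7 / 4 1 4 / 5 2 8]. Elementwise product with the kernel and sum: 2·-1 + 7·-2 + 1·-2 + 4·-1 + 5·-1 + 2·-1.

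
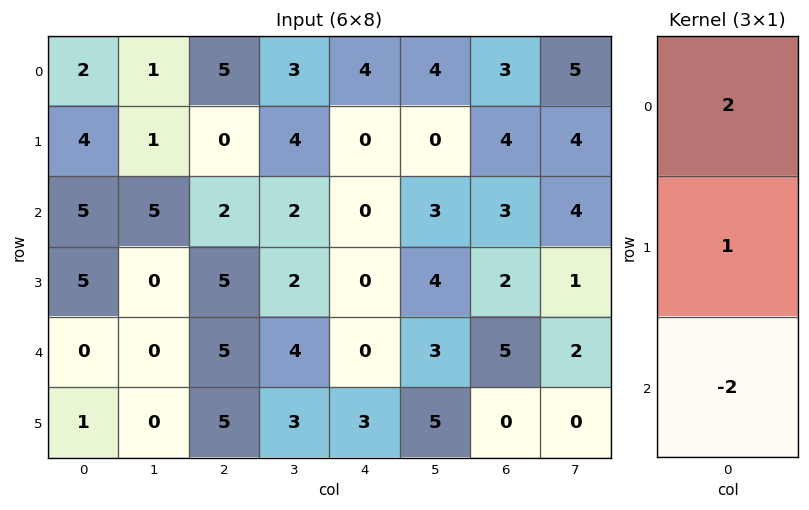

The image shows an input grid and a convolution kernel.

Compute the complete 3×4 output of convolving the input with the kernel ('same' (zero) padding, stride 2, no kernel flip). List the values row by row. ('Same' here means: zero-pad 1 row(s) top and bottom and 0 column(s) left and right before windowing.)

Output[0,0]: The receptive field on the zero-padded input at this output position is [0 / 2 / 4]. Elementwise product with the kernel and sum: 0·2 + 2·1 + 4·-2.
Output[0,1]: The receptive field on the zero-padded input at this output position is [0 / 5 / 0]. Elementwise product with the kernel and sum: 0·2 + 5·1 + 0·-2.

-6 5 4 -5
3 -8 0 7
8 5 -6 9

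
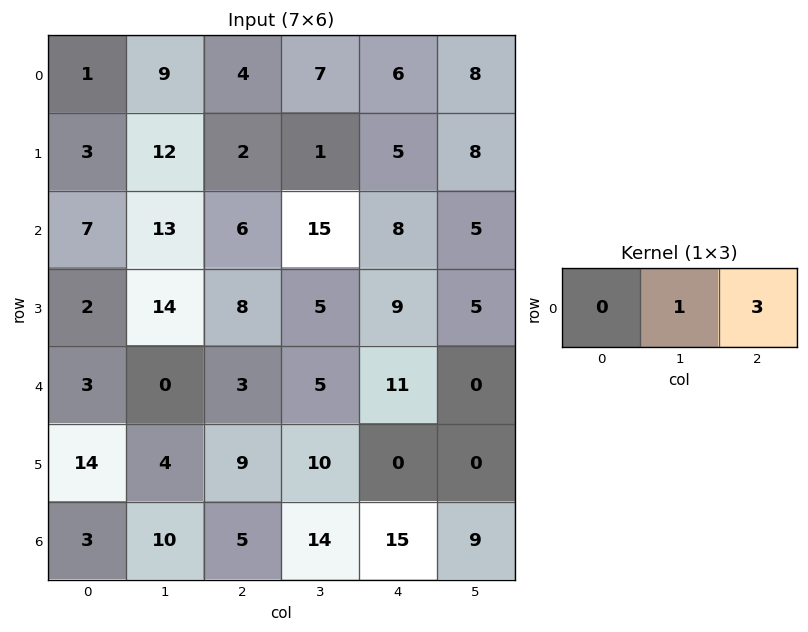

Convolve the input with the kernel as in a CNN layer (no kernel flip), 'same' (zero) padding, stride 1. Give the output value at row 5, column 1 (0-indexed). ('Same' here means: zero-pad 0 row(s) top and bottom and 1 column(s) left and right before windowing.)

31

The receptive field on the zero-padded input at this output position is [14 4 9]. Elementwise product with the kernel and sum: 4·1 + 9·3.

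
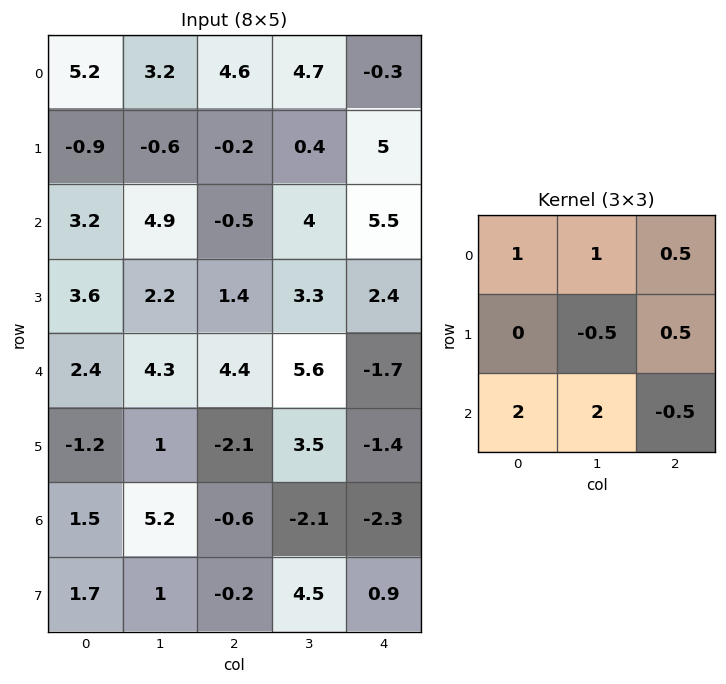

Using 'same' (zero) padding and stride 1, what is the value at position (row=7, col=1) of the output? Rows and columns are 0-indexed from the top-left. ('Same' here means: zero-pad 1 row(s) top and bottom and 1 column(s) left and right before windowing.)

The receptive field on the zero-padded input at this output position is [1.5 5.2 -0.6 / 1.7 1 -0.2 / 0 0 0]. Elementwise product with the kernel and sum: 1.5·1 + 5.2·1 + -0.6·0.5 + 1·-0.5 + -0.2·0.5 + 0·2 + 0·2 + 0·-0.5.

5.8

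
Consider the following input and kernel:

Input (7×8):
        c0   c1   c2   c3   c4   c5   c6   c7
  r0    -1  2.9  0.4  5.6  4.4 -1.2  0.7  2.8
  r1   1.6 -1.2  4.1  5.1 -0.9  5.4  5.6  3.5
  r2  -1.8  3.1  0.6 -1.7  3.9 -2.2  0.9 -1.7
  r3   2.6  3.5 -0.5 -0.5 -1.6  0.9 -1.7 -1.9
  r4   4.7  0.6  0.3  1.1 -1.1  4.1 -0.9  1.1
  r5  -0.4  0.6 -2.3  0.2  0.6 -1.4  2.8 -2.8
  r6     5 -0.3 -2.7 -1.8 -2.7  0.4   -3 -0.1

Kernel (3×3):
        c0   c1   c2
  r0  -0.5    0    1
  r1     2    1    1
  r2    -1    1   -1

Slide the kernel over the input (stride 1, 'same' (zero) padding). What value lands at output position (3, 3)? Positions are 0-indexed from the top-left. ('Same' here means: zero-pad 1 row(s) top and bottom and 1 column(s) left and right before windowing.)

2.4

The receptive field on the zero-padded input at this output position is [0.6 -1.7 3.9 / -0.5 -0.5 -1.6 / 0.3 1.1 -1.1]. Elementwise product with the kernel and sum: 0.6·-0.5 + 3.9·1 + -0.5·2 + -0.5·1 + -1.6·1 + 0.3·-1 + 1.1·1 + -1.1·-1.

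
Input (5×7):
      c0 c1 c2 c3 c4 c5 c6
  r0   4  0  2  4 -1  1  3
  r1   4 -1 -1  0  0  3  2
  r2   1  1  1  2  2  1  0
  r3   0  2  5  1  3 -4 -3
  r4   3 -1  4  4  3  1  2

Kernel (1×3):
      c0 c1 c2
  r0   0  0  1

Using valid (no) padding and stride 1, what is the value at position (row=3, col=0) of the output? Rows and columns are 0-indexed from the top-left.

The receptive field on the input at this output position is [0 2 5]. Elementwise product with the kernel and sum: 5·1.

5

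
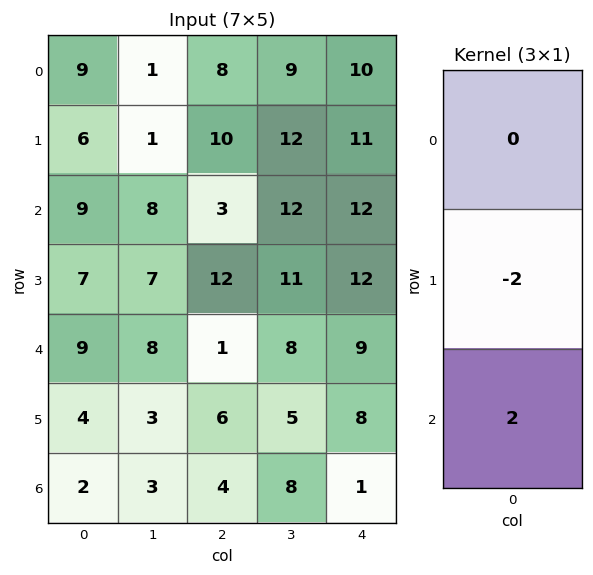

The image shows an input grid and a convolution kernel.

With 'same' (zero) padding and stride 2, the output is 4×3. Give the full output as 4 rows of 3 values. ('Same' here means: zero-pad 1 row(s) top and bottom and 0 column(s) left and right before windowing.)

Output[0,0]: The receptive field on the zero-padded input at this output position is [0 / 9 / 6]. Elementwise product with the kernel and sum: 9·-2 + 6·2.
Output[0,1]: The receptive field on the zero-padded input at this output position is [0 / 8 / 10]. Elementwise product with the kernel and sum: 8·-2 + 10·2.

-6 4 2
-4 18 0
-10 10 -2
-4 -8 -2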